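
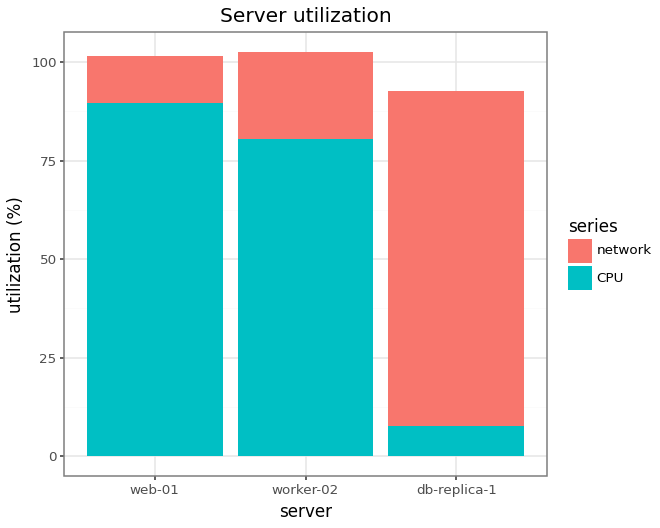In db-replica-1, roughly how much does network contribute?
≈ 80

network top ≈ 90, bottom ≈ 10; segment ≈ 80.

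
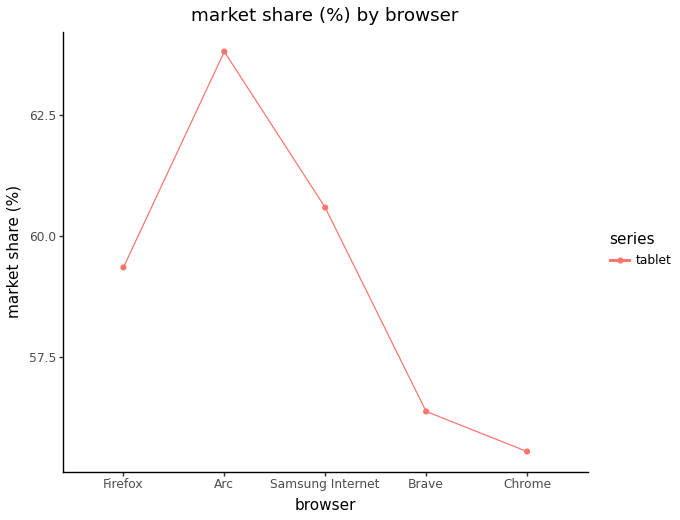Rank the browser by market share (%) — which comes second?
Samsung Internet

Top 3: Arc ≈ 64, Samsung Internet ≈ 61, Firefox ≈ 59.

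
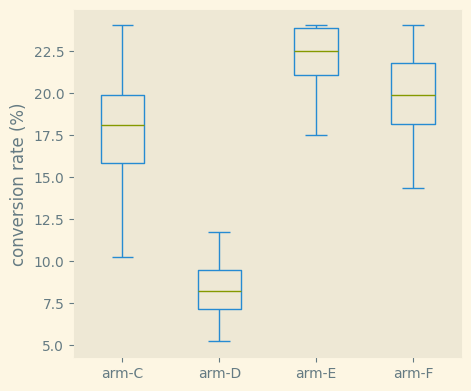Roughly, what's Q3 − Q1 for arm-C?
≈ 4

Q3 ≈ 20, Q1 ≈ 16; IQR ≈ 4.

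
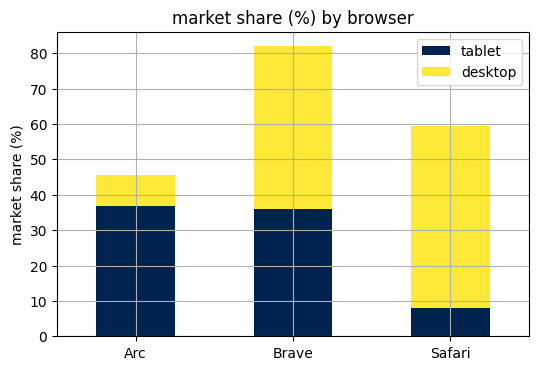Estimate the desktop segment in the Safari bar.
desktop top ≈ 60, bottom ≈ 10; segment ≈ 50.

≈ 50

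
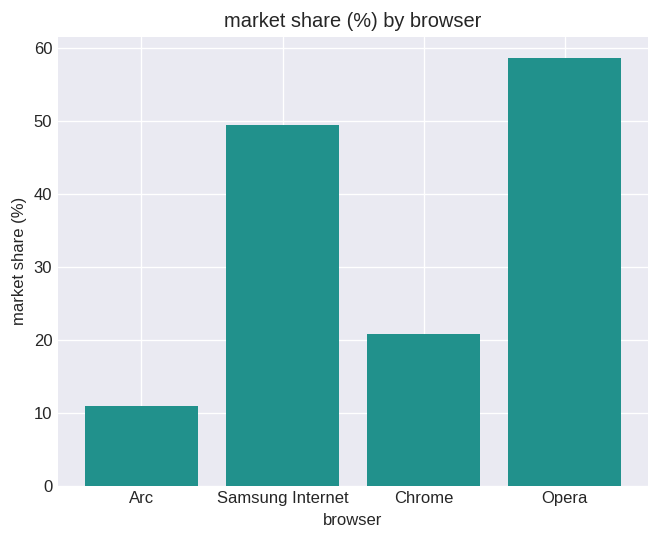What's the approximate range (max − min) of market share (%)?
Max Opera ≈ 60, min Arc ≈ 10; range ≈ 50.

≈ 50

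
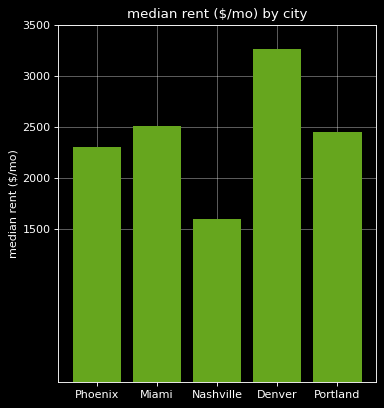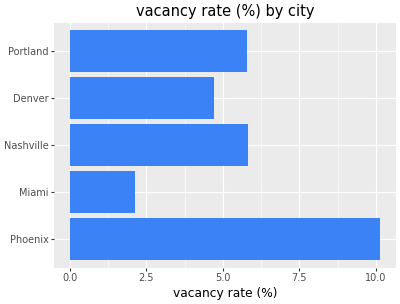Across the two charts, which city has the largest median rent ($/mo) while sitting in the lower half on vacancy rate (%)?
Denver

Chart 2 median vacancy rate (%) ≈ 6; below-median cities: Miami, Denver. Among those, Denver has the highest median rent ($/mo) (≈ 3500).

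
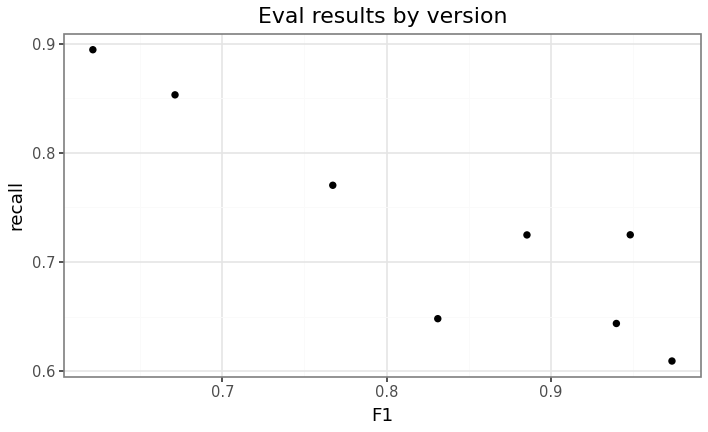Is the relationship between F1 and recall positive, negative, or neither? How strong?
negative, strong

Points are negatively correlated; strong (|r| ≈ 0.9).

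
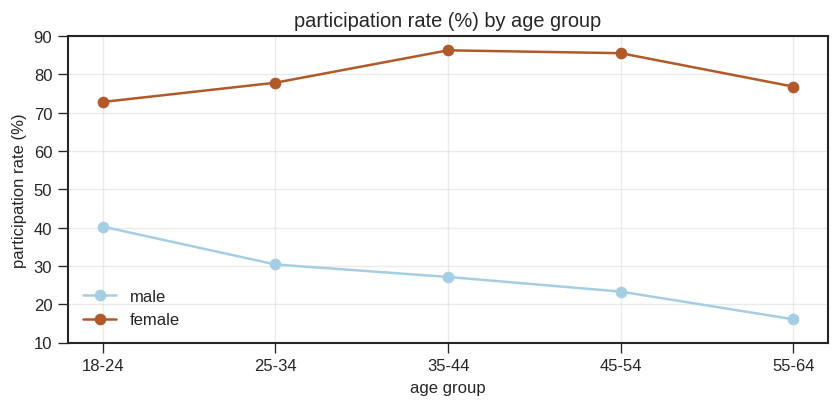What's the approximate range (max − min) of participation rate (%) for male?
Max 18-24 ≈ 40, min 55-64 ≈ 20; range ≈ 20.

≈ 20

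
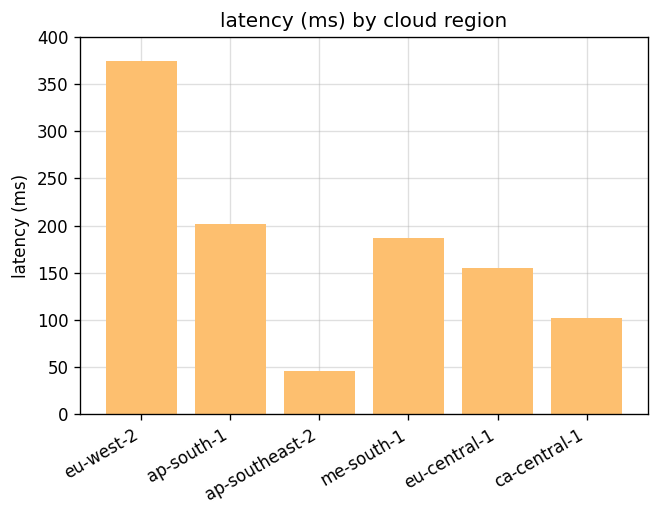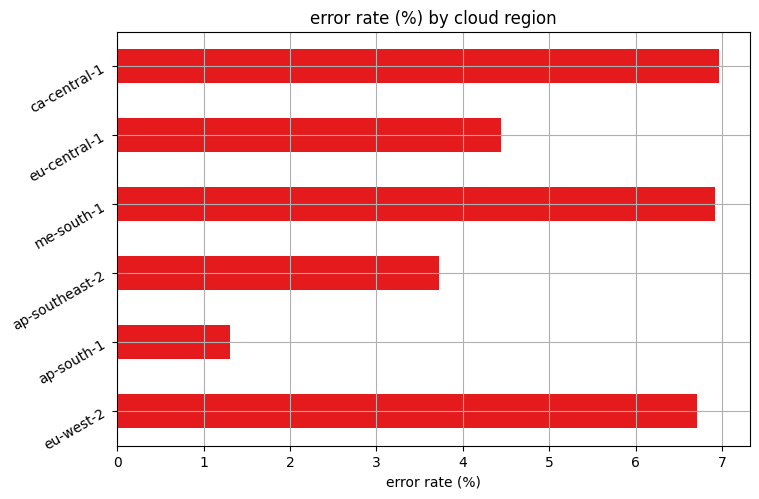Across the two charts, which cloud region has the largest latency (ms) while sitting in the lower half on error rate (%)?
ap-south-1

Chart 2 median error rate (%) ≈ 6; below-median cloud regions: ap-south-1, ap-southeast-2, eu-central-1. Among those, ap-south-1 has the highest latency (ms) (≈ 200).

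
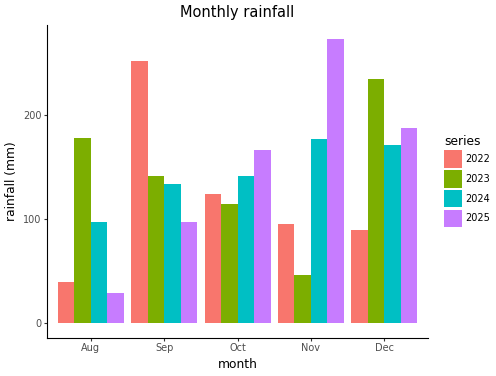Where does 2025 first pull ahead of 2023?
Oct

Sep: 2025 ≈ 100 vs 2023 ≈ 150 (not yet); Oct: 2025 ≈ 175 vs 2023 ≈ 125 (first crossover).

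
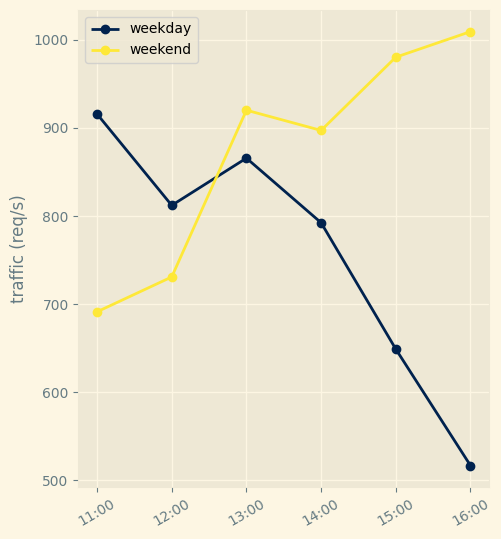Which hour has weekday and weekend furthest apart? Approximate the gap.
16:00: weekday ≈ 500, weekend ≈ 1000 → gap ≈ 500. Next-largest (15:00) is only ≈ 350.

16:00, ≈ 500 req/s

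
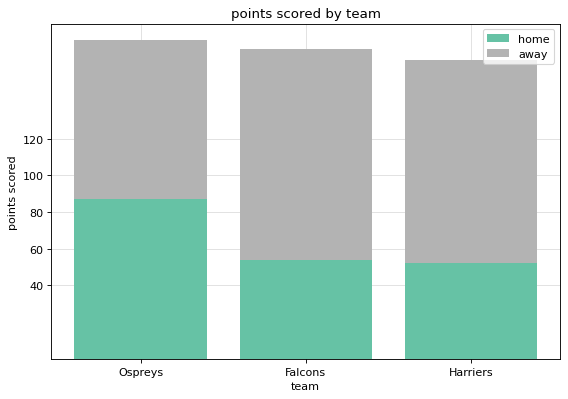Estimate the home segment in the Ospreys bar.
home top ≈ 80, bottom ≈ 0; segment ≈ 80.

≈ 80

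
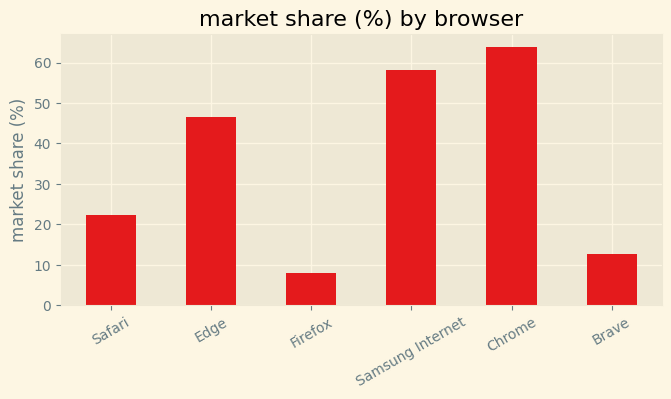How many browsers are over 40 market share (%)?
Above 40: Edge, Samsung Internet, Chrome.

3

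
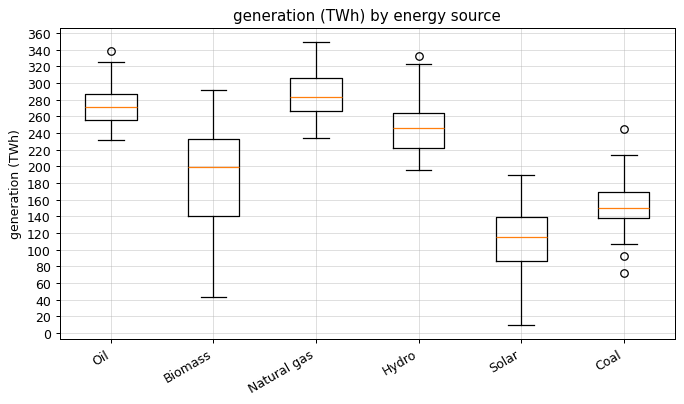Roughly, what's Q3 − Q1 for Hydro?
Q3 ≈ 260, Q1 ≈ 220; IQR ≈ 40.

≈ 40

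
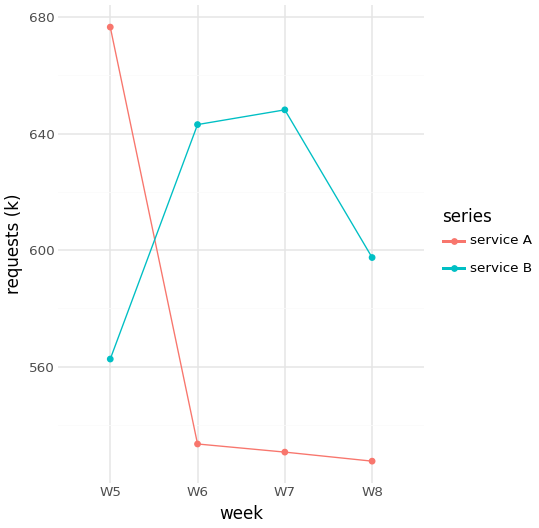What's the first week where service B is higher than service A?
W5: service B ≈ 560 vs service A ≈ 680 (not yet); W6: service B ≈ 640 vs service A ≈ 540 (first crossover).

W6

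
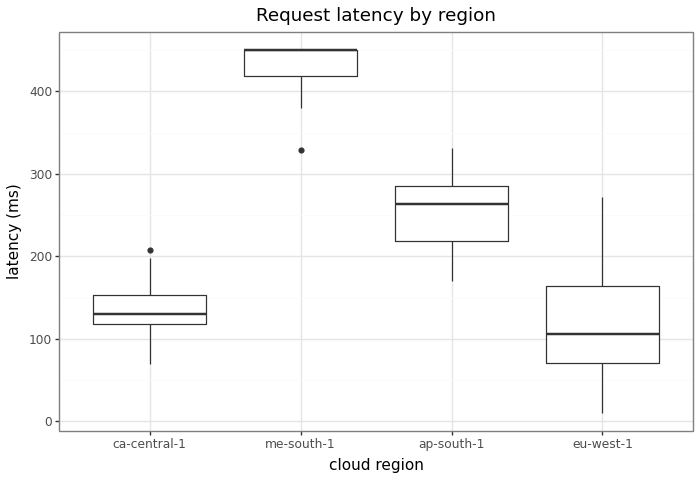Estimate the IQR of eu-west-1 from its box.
Q3 ≈ 150, Q1 ≈ 50; IQR ≈ 100.

≈ 100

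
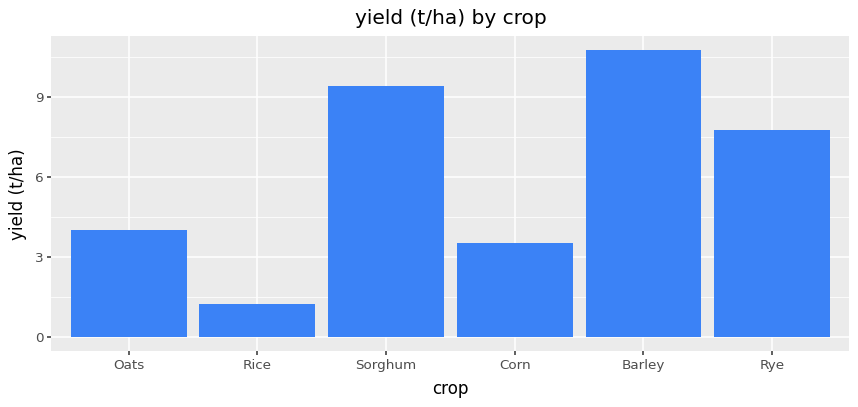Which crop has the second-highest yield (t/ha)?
Sorghum

Top 3: Barley ≈ 11, Sorghum ≈ 9, Rye ≈ 8.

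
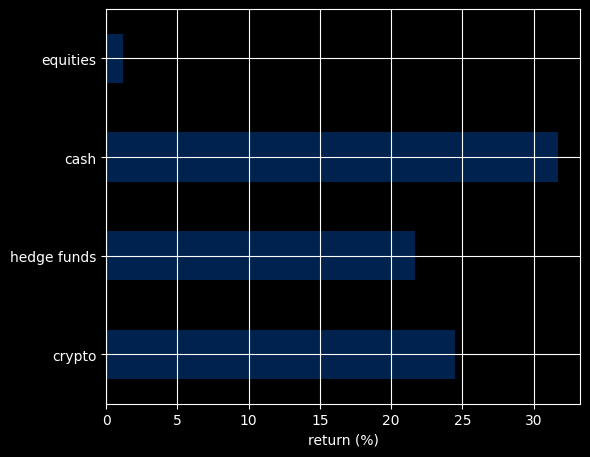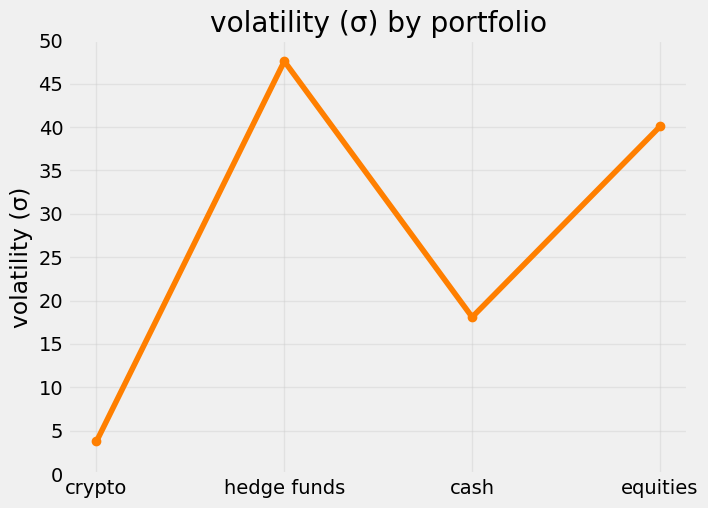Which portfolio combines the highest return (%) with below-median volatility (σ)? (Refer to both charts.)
Chart 2 median volatility (σ) ≈ 30; below-median portfolios: crypto, cash. Among those, cash has the highest return (%) (≈ 30).

cash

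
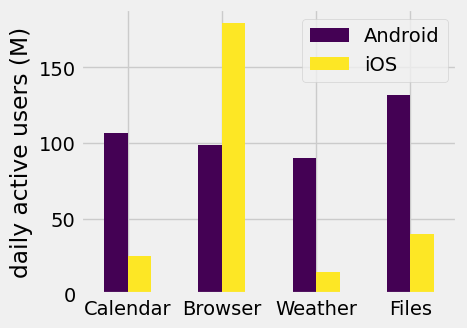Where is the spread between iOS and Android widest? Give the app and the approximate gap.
Files, ≈ 100 M

Files: iOS ≈ 40, Android ≈ 140 → gap ≈ 100. Next-largest (Calendar) is only ≈ 80.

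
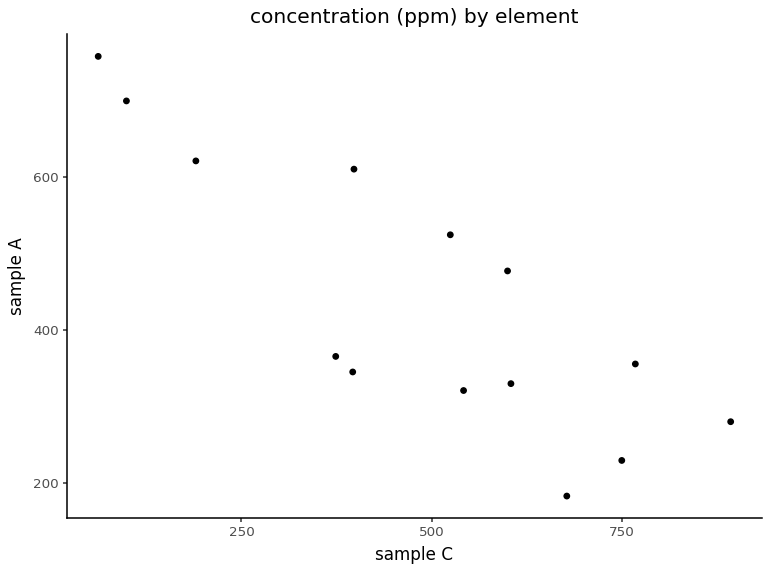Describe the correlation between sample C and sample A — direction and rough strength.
Points are negatively correlated; strong (|r| ≈ 0.8).

negative, strong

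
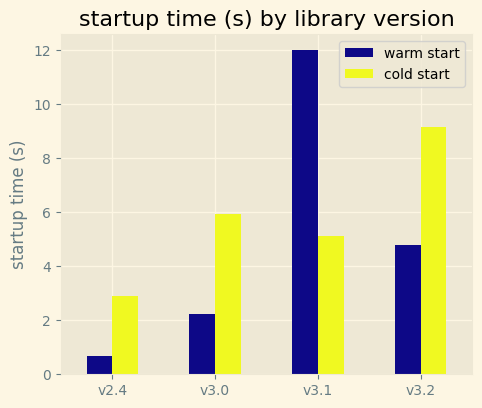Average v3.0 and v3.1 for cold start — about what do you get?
(6 + 5) / 2 ≈ 6.

≈ 6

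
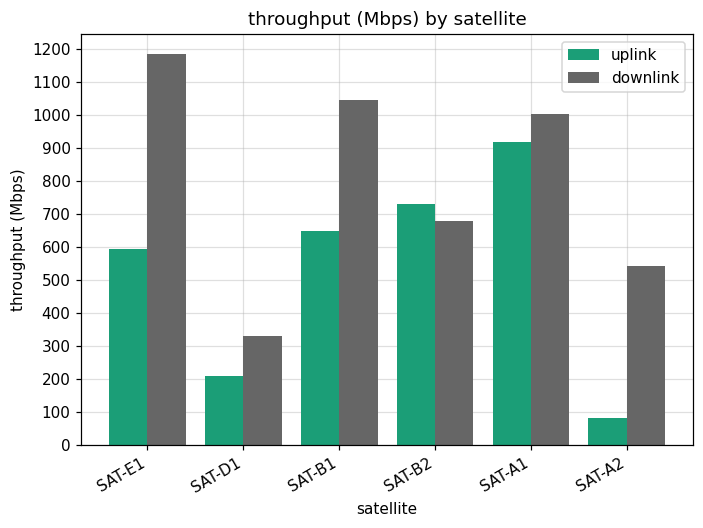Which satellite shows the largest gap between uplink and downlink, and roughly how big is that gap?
SAT-E1, ≈ 600 Mbps

SAT-E1: uplink ≈ 600, downlink ≈ 1200 → gap ≈ 600. Next-largest (SAT-A2) is only ≈ 400.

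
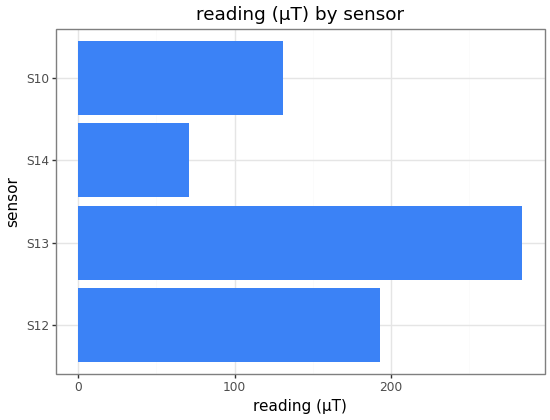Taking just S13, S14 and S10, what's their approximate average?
(275 + 75 + 125) / 3 ≈ 158.

≈ 158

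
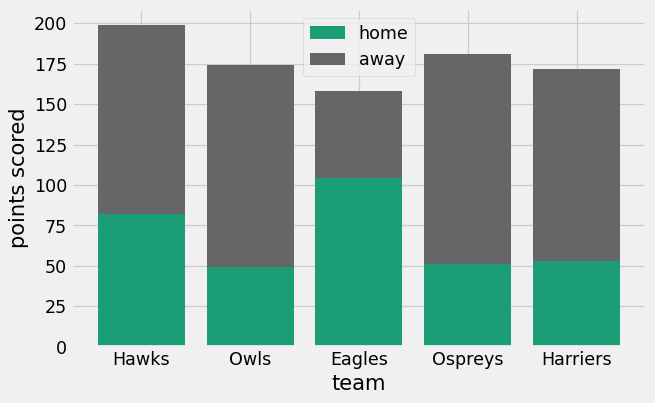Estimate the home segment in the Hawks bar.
home top ≈ 80, bottom ≈ 0; segment ≈ 80.

≈ 80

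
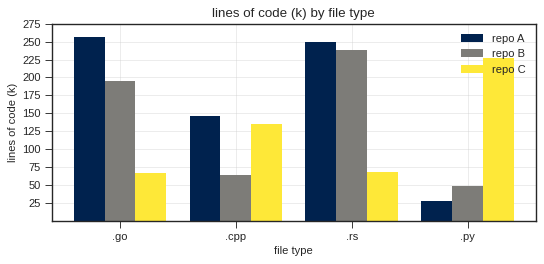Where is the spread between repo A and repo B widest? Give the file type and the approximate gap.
.cpp, ≈ 75 k

.cpp: repo A ≈ 150, repo B ≈ 75 → gap ≈ 75. Next-largest (.go) is only ≈ 50.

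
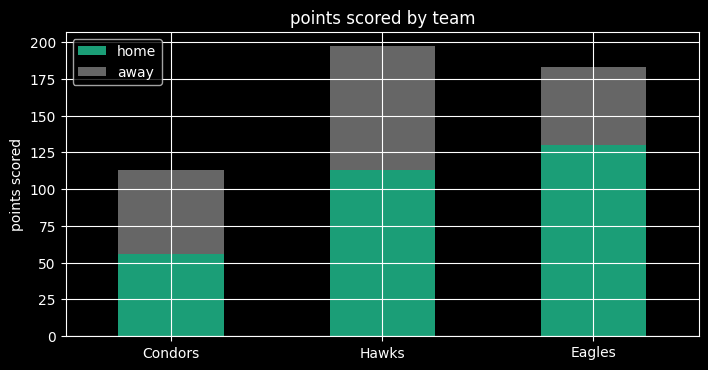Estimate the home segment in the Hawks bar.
≈ 120

home top ≈ 120, bottom ≈ 0; segment ≈ 120.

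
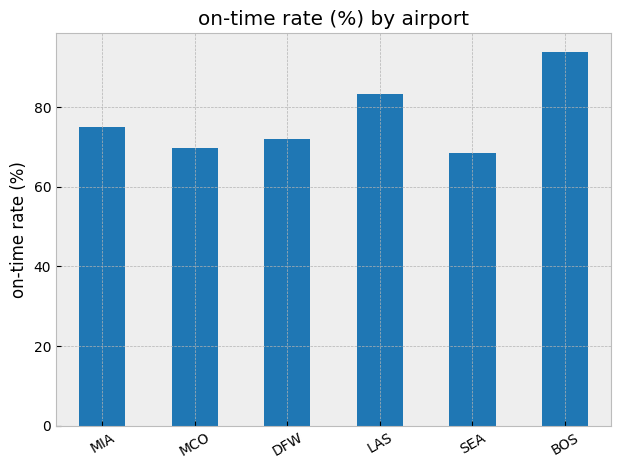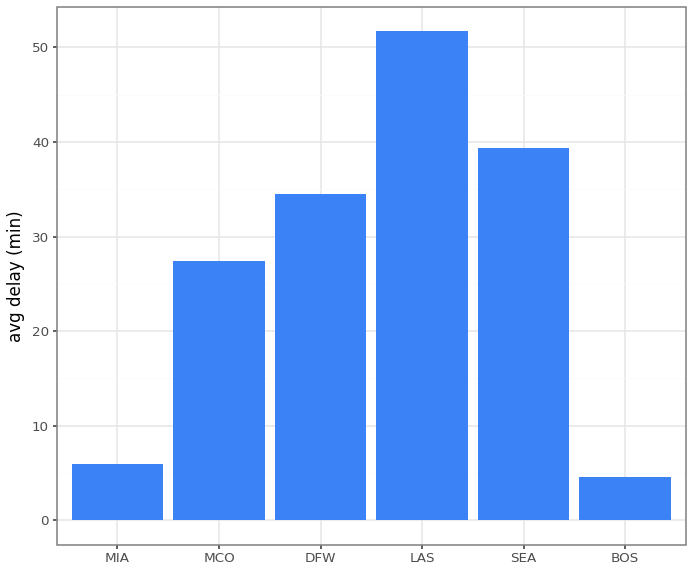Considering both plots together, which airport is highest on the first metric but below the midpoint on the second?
Chart 2 median avg delay (min) ≈ 30; below-median airports: MIA, MCO, BOS. Among those, BOS has the highest on-time rate (%) (≈ 90).

BOS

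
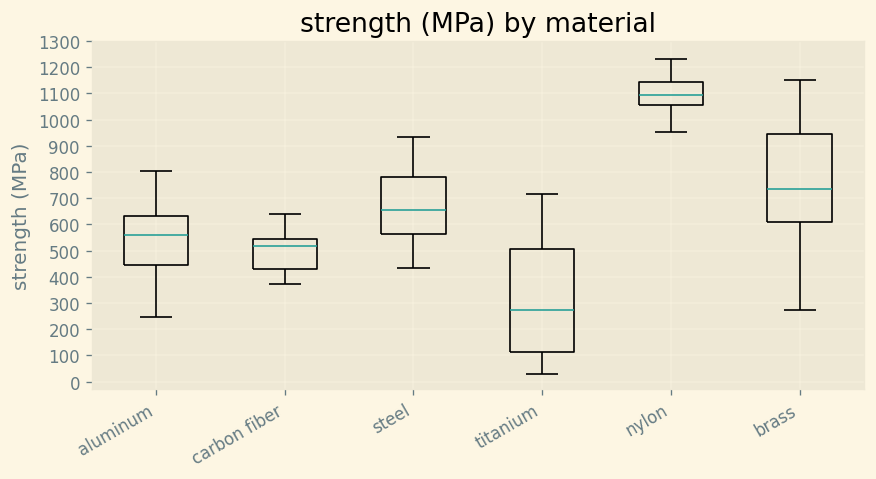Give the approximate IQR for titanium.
Q3 ≈ 500, Q1 ≈ 100; IQR ≈ 400.

≈ 400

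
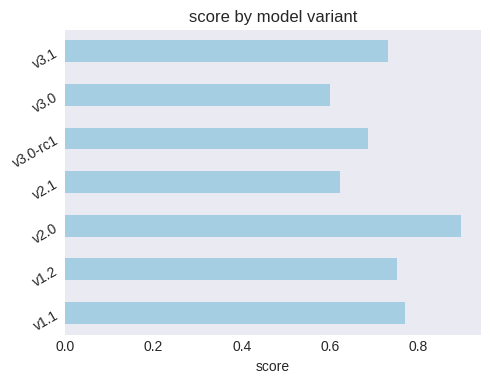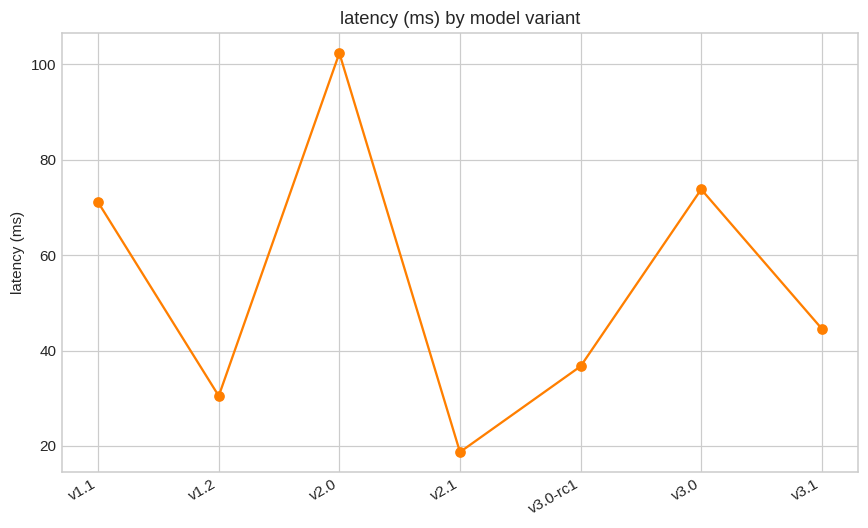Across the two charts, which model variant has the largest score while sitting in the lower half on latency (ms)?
Chart 2 median latency (ms) ≈ 40; below-median model variants: v1.2, v2.1, v3.0-rc1. Among those, v1.2 has the highest score (≈ 0.8).

v1.2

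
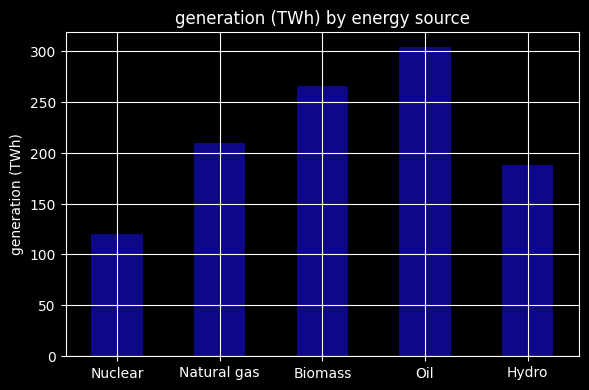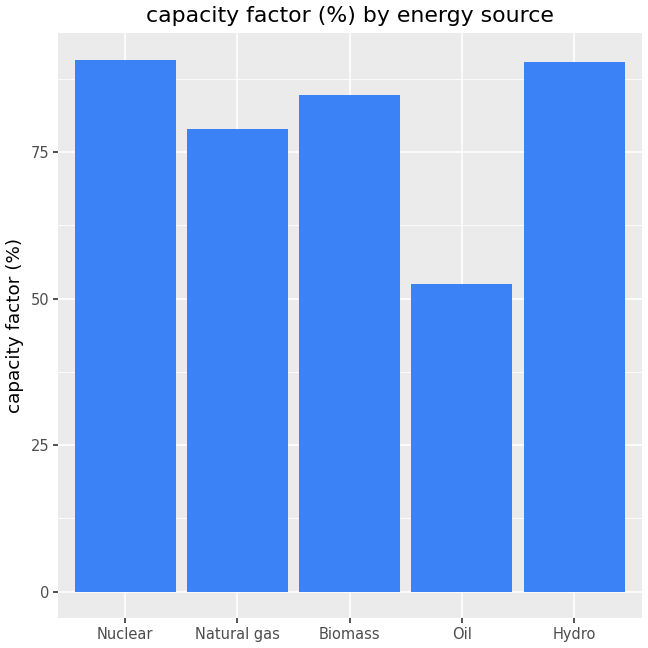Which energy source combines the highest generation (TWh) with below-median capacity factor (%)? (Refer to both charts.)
Chart 2 median capacity factor (%) ≈ 80; below-median energy sources: Natural gas, Oil. Among those, Oil has the highest generation (TWh) (≈ 300).

Oil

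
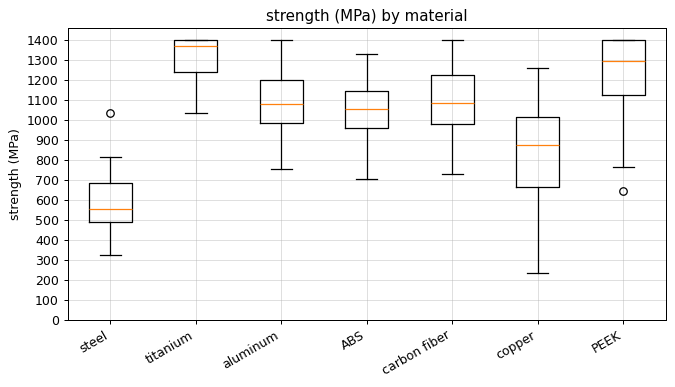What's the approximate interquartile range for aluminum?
Q3 ≈ 1200, Q1 ≈ 1000; IQR ≈ 200.

≈ 200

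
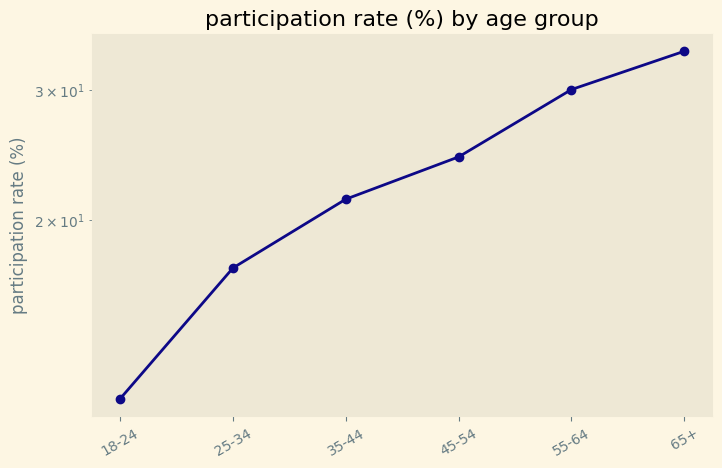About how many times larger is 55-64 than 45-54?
55-64 ≈ 30, 45-54 ≈ 24; 30/24 ≈ 1.25.

≈ 1.25×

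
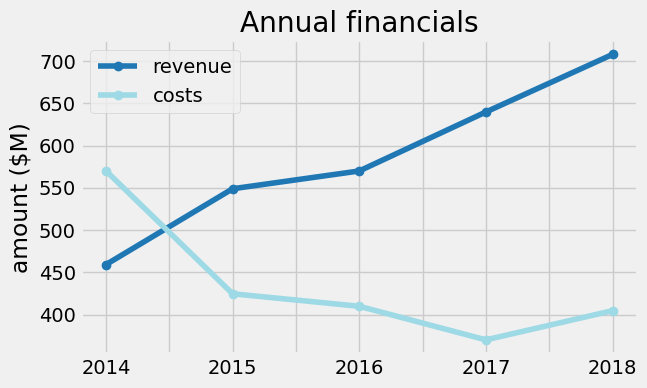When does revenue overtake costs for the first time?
2015

2014: revenue ≈ 450 vs costs ≈ 550 (not yet); 2015: revenue ≈ 550 vs costs ≈ 400 (first crossover).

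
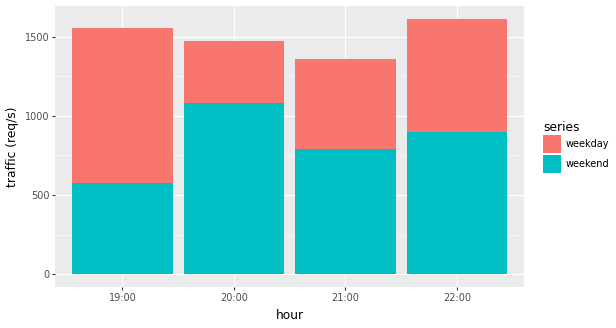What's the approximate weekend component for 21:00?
≈ 800

weekend top ≈ 800, bottom ≈ 0; segment ≈ 800.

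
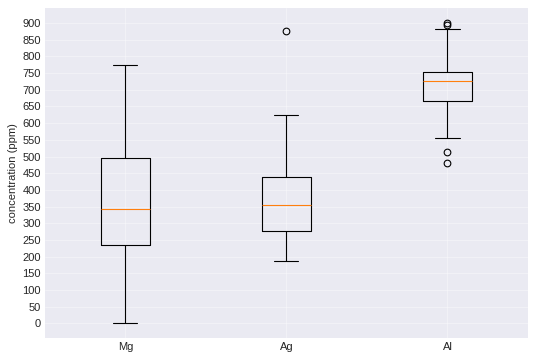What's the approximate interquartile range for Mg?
Q3 ≈ 500, Q1 ≈ 250; IQR ≈ 250.

≈ 250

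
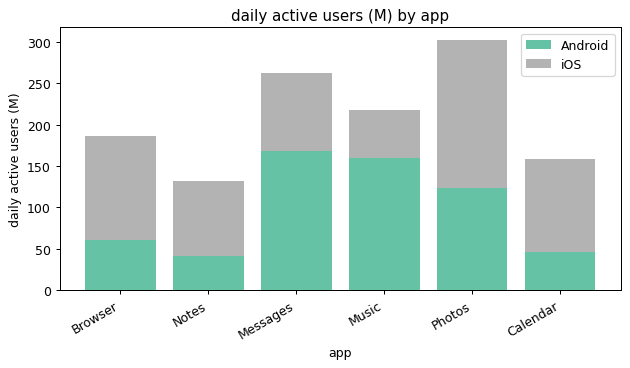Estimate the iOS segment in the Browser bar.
≈ 150

iOS top ≈ 200, bottom ≈ 50; segment ≈ 150.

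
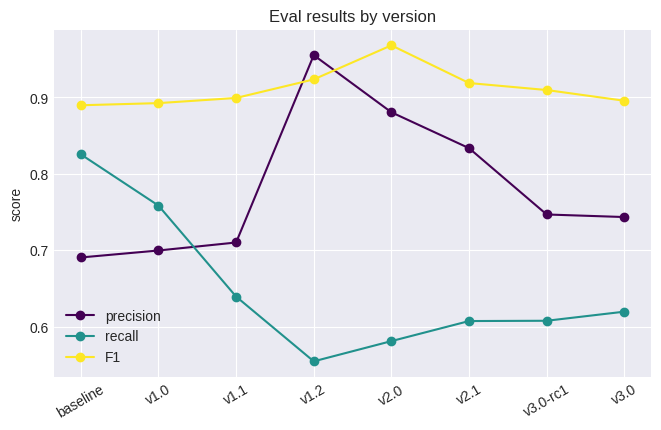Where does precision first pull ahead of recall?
v1.1

v1.0: precision ≈ 0.70 vs recall ≈ 0.75 (not yet); v1.1: precision ≈ 0.70 vs recall ≈ 0.65 (first crossover).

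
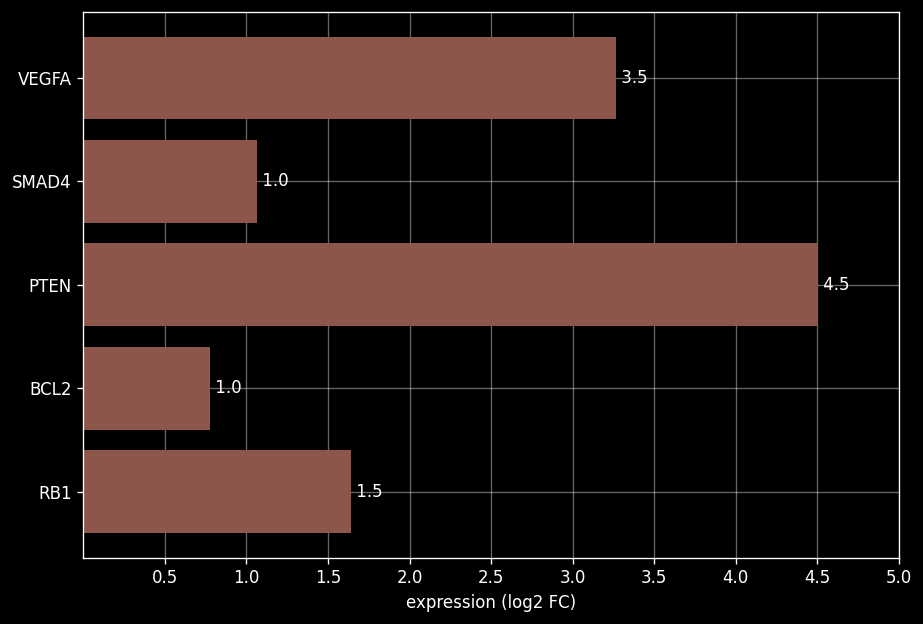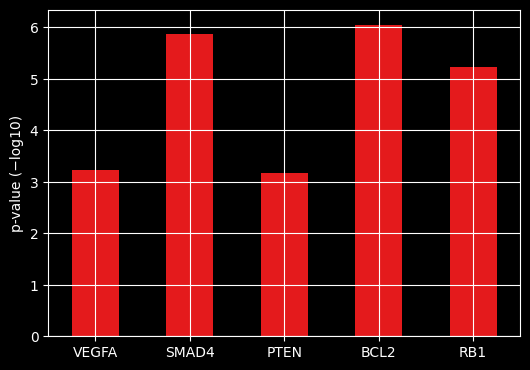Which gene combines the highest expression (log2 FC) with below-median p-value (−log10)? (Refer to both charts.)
PTEN

Chart 2 median p-value (−log10) ≈ 5; below-median genes: VEGFA, PTEN. Among those, PTEN has the highest expression (log2 FC) (≈ 4.5).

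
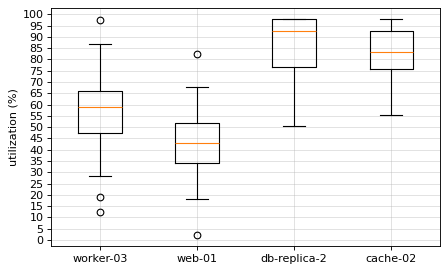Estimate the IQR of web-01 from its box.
Q3 ≈ 50, Q1 ≈ 35; IQR ≈ 15.

≈ 15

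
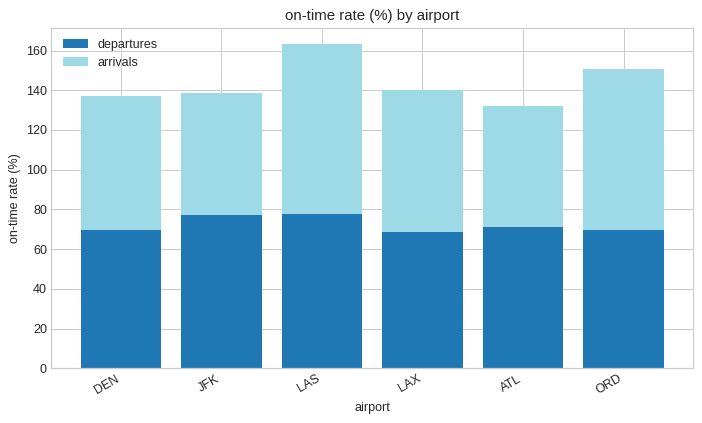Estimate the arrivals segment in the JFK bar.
arrivals top ≈ 140, bottom ≈ 80; segment ≈ 60.

≈ 60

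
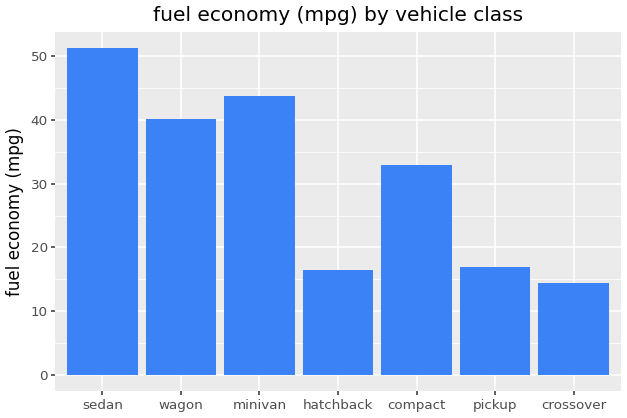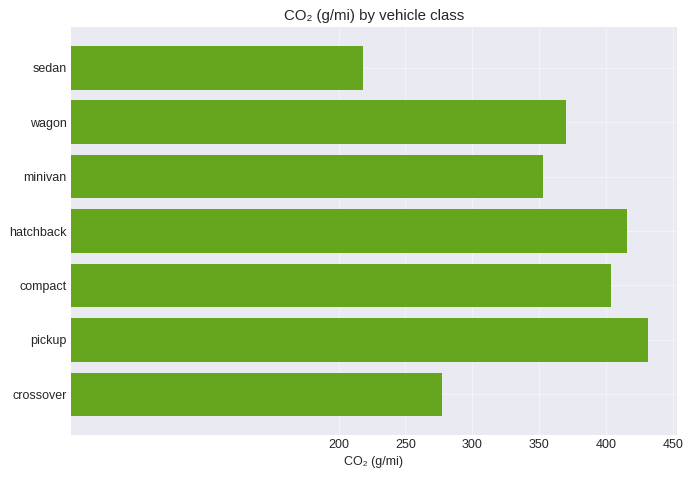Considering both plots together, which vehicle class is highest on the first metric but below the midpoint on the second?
sedan

Chart 2 median CO₂ (g/mi) ≈ 350; below-median vehicle classes: sedan, minivan, crossover. Among those, sedan has the highest fuel economy (mpg) (≈ 50).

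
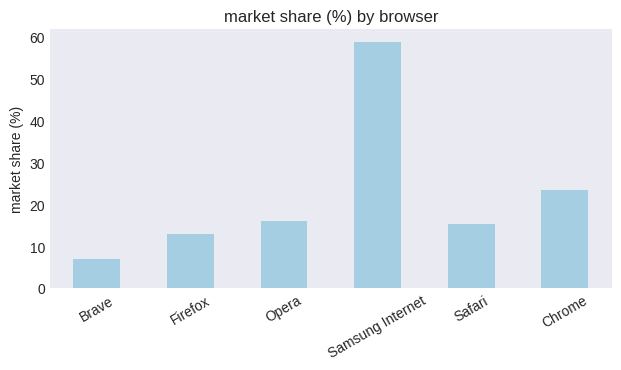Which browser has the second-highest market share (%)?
Top 3: Samsung Internet ≈ 60, Chrome ≈ 25, Opera ≈ 15.

Chrome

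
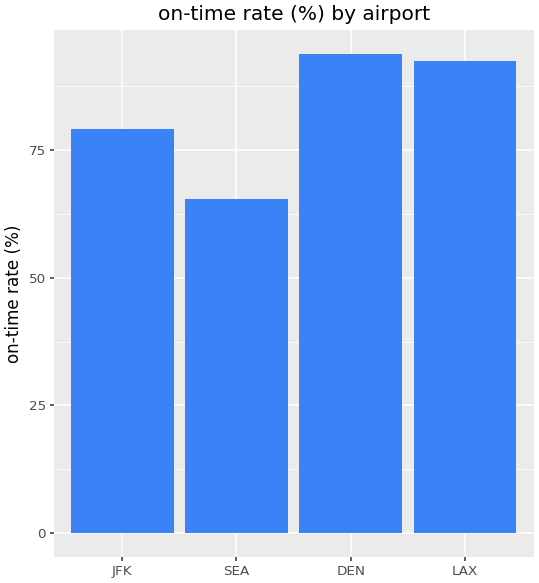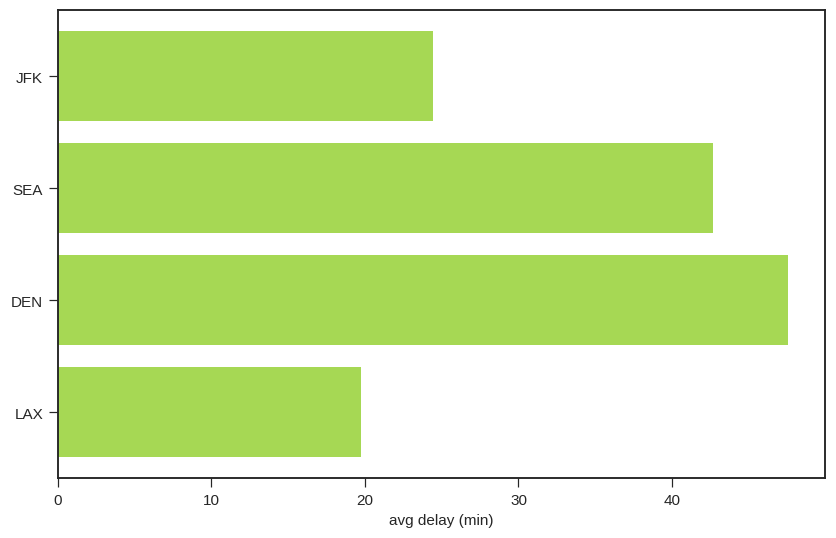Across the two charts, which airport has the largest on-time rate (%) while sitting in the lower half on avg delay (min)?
LAX

Chart 2 median avg delay (min) ≈ 35; below-median airports: JFK, LAX. Among those, LAX has the highest on-time rate (%) (≈ 90).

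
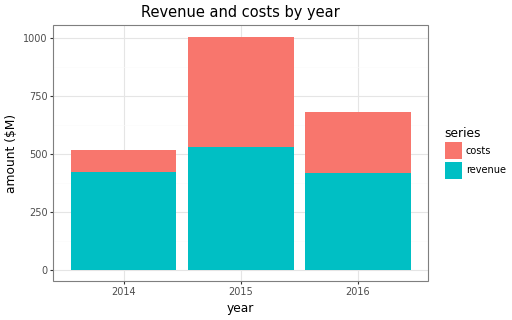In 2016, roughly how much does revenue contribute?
revenue top ≈ 400, bottom ≈ 0; segment ≈ 400.

≈ 400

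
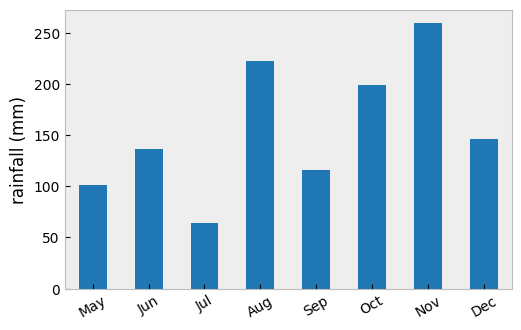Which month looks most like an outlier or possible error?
Nov

Nov ≈ 250; the rest sit between ≈ 75 and ≈ 225.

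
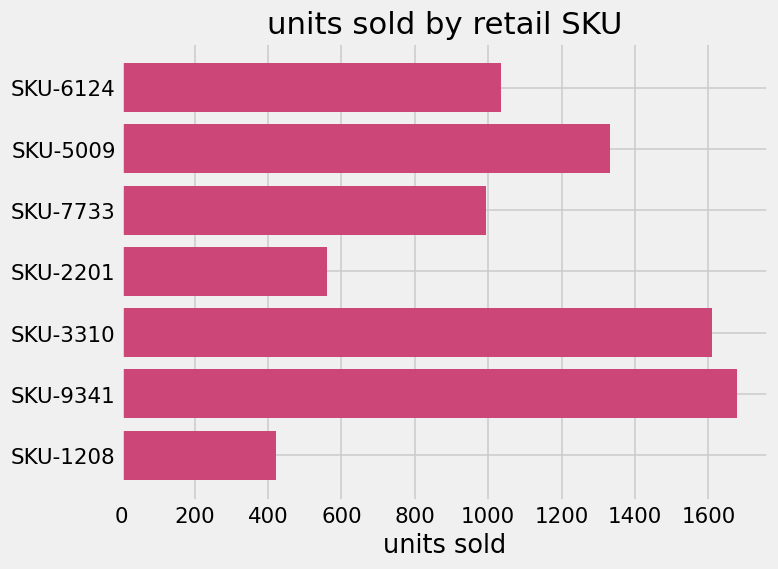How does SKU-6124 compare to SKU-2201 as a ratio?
SKU-6124 ≈ 1000, SKU-2201 ≈ 600; 1000/600 ≈ 1.67.

≈ 1.67×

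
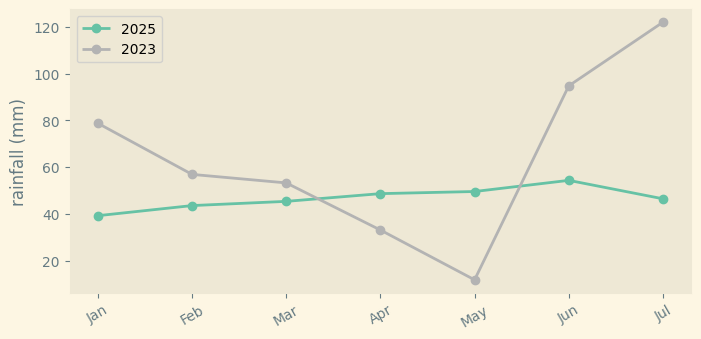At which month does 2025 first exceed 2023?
Mar: 2025 ≈ 50 vs 2023 ≈ 50 (not yet); Apr: 2025 ≈ 50 vs 2023 ≈ 30 (first crossover).

Apr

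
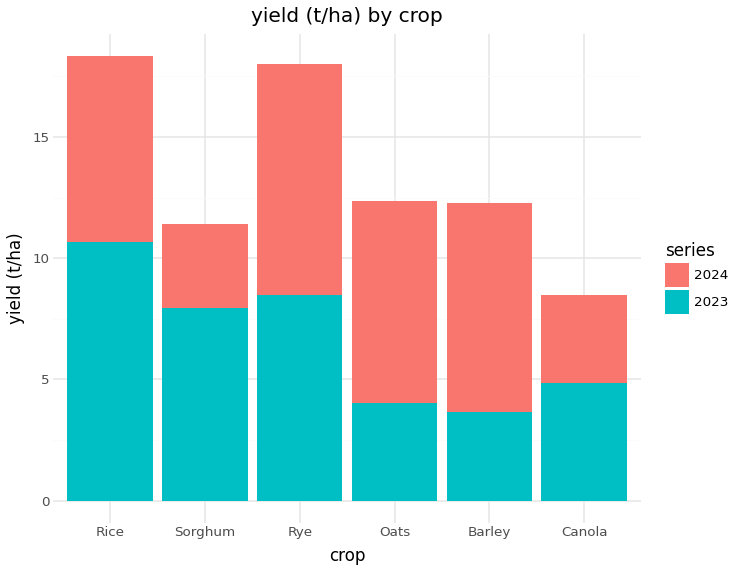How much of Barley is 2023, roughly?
2023 top ≈ 4, bottom ≈ 0; segment ≈ 4.

≈ 4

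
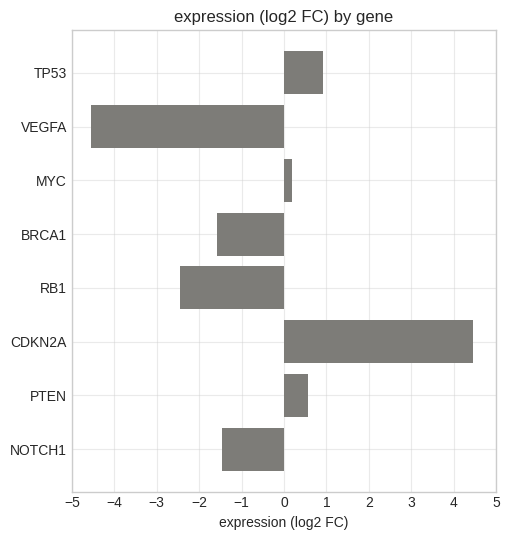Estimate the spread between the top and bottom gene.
Max CDKN2A ≈ 4, min VEGFA ≈ -5; range ≈ 9.

≈ 9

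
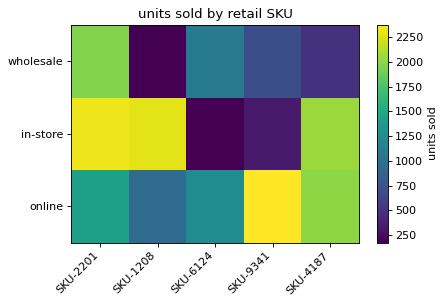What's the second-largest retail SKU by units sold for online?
Top 3 for online: SKU-9341 ≈ 2400, SKU-4187 ≈ 2000, SKU-2201 ≈ 1400.

SKU-4187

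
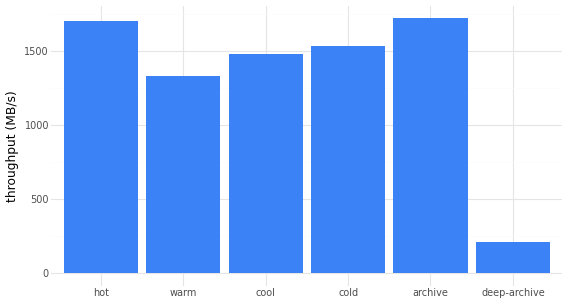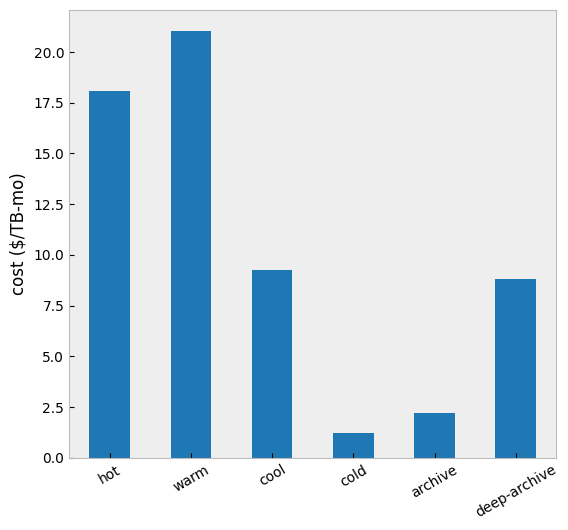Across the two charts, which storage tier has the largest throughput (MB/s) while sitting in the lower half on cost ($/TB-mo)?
Chart 2 median cost ($/TB-mo) ≈ 10; below-median storage tiers: cold, archive, deep-archive. Among those, archive has the highest throughput (MB/s) (≈ 1800).

archive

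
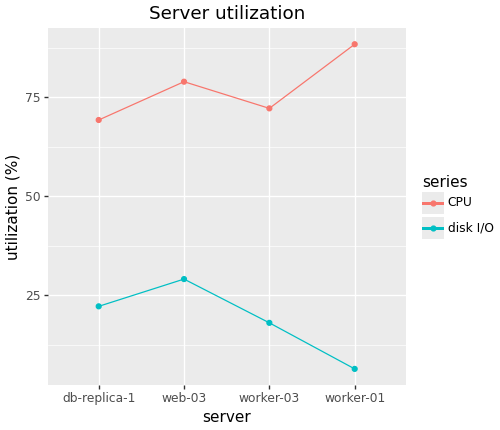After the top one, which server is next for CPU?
Top 3 for CPU: worker-01 ≈ 90, web-03 ≈ 80, worker-03 ≈ 70.

web-03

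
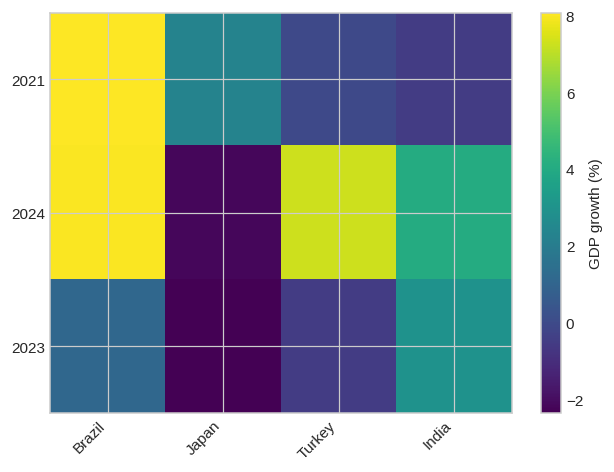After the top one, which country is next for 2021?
Top 3 for 2021: Brazil ≈ 8, Japan ≈ 2, Turkey ≈ 0.

Japan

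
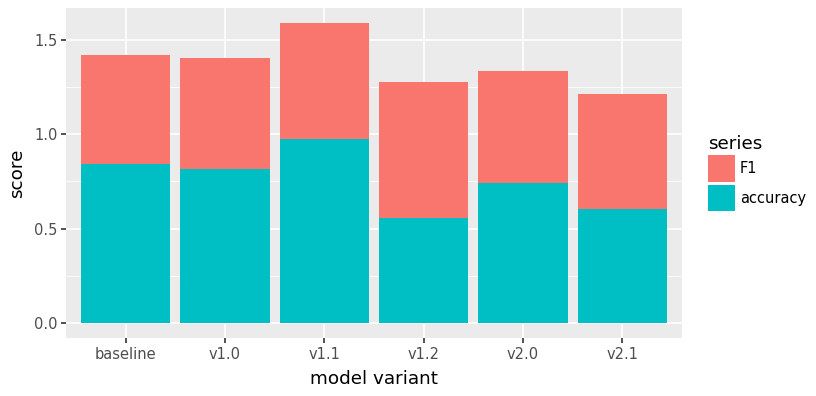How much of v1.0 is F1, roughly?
F1 top ≈ 1.4, bottom ≈ 0.8; segment ≈ 0.6.

≈ 0.6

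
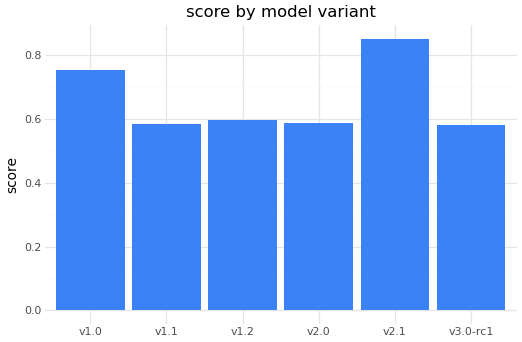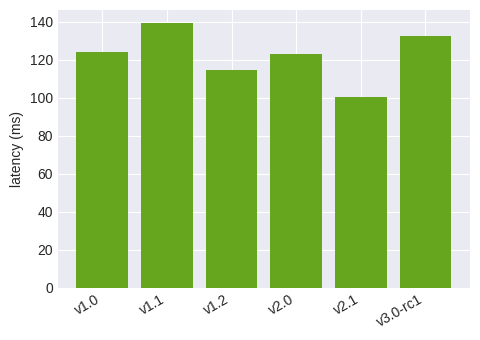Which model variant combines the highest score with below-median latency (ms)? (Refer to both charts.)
Chart 2 median latency (ms) ≈ 120; below-median model variants: v1.2, v2.0, v2.1. Among those, v2.1 has the highest score (≈ 0.9).

v2.1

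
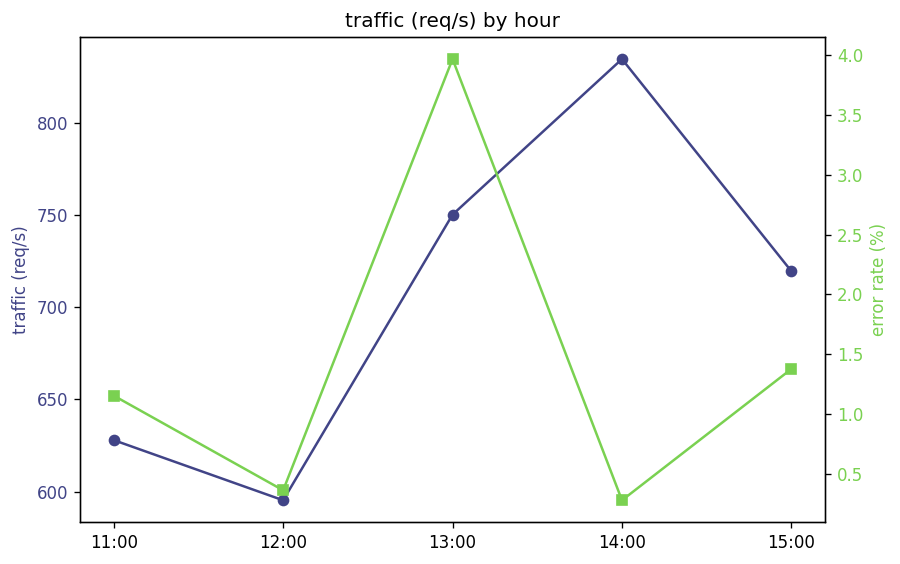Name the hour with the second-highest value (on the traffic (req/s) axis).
13:00

Top 3 (on the traffic (req/s) axis): 14:00 ≈ 840, 13:00 ≈ 760, 15:00 ≈ 720.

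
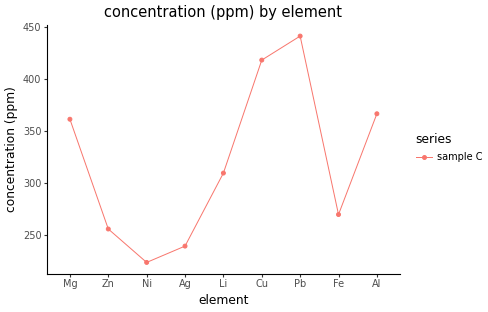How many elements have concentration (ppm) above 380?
Above 380: Cu, Pb.

2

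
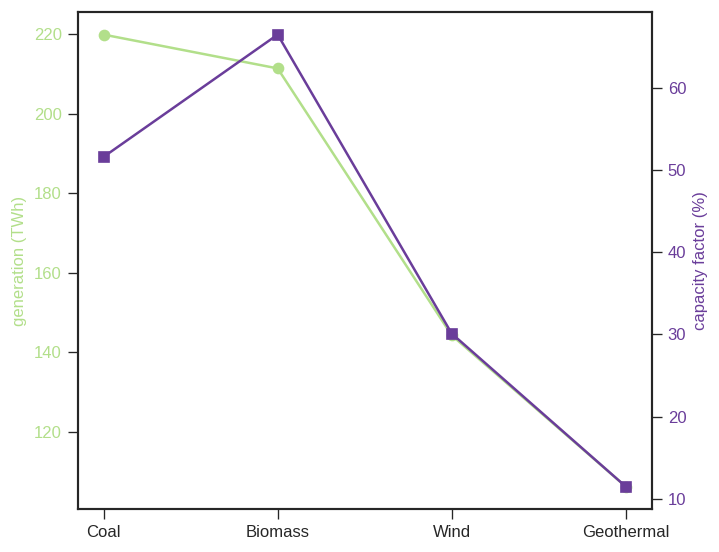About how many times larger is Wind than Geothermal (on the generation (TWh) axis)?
≈ 1.27×

Wind ≈ 140, Geothermal ≈ 110; 140/110 ≈ 1.27.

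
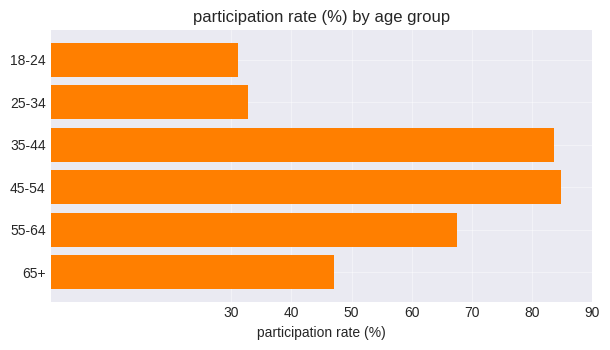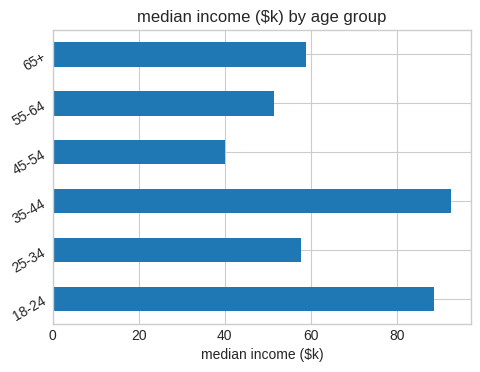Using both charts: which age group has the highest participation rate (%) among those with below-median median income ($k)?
45-54

Chart 2 median median income ($k) ≈ 60; below-median age groups: 25-34, 45-54, 55-64. Among those, 45-54 has the highest participation rate (%) (≈ 80).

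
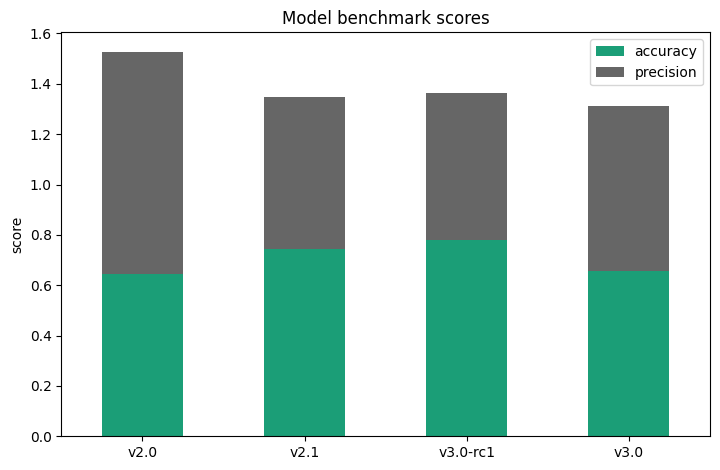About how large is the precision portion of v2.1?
precision top ≈ 1.4, bottom ≈ 0.8; segment ≈ 0.6.

≈ 0.6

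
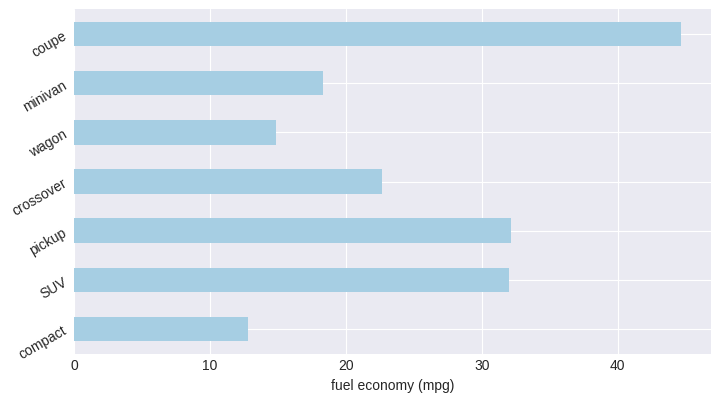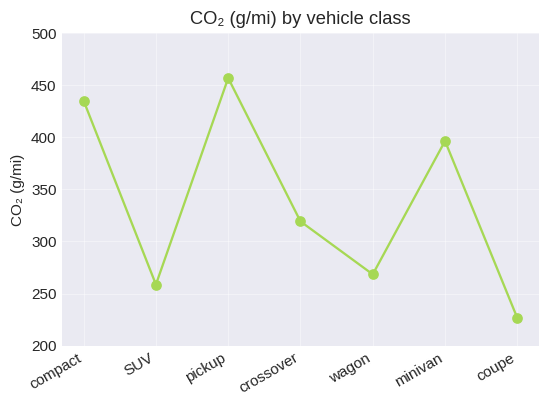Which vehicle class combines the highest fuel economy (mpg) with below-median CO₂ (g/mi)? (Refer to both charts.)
Chart 2 median CO₂ (g/mi) ≈ 300; below-median vehicle classes: SUV, wagon, coupe. Among those, coupe has the highest fuel economy (mpg) (≈ 45).

coupe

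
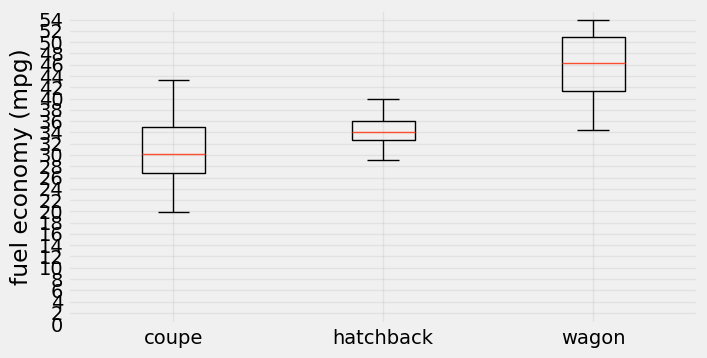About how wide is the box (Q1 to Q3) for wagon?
≈ 8

Q3 ≈ 50, Q1 ≈ 42; IQR ≈ 8.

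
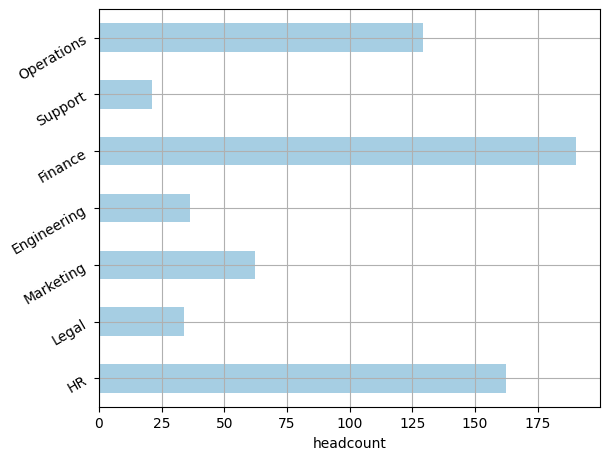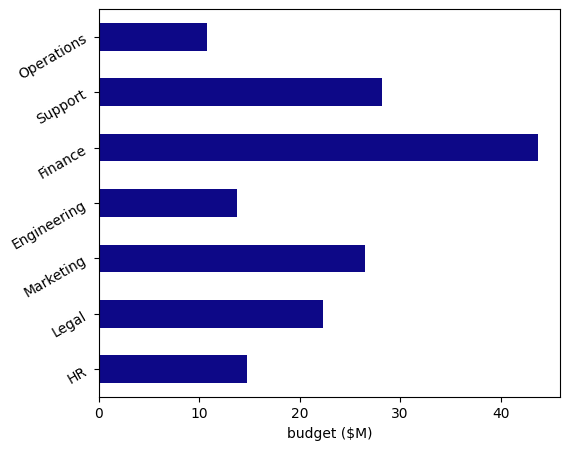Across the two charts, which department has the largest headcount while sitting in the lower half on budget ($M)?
Chart 2 median budget ($M) ≈ 20; below-median departments: HR, Engineering, Operations. Among those, HR has the highest headcount (≈ 160).

HR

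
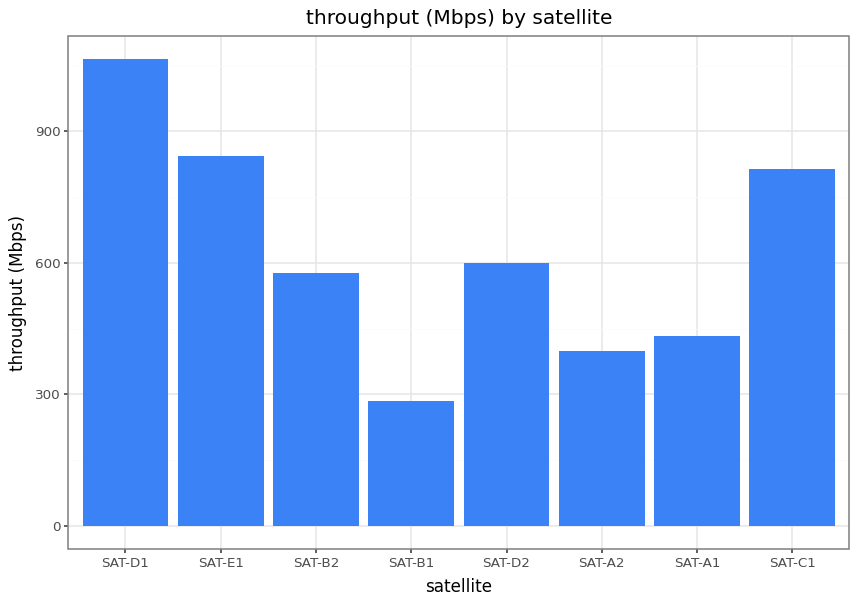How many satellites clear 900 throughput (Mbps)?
Above 900: SAT-D1.

1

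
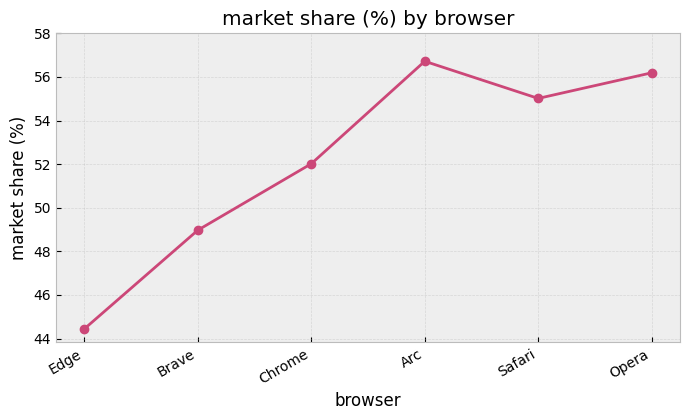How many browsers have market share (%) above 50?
4

Above 50: Chrome, Arc, Safari, Opera.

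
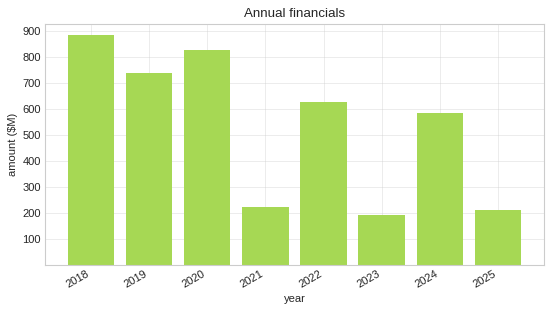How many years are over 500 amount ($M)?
5

Above 500: 2018, 2019, 2020, 2022, 2024.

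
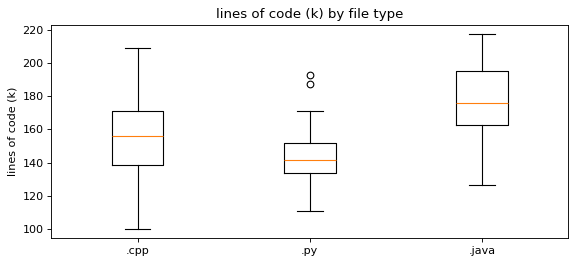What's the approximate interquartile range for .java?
Q3 ≈ 195, Q1 ≈ 165; IQR ≈ 30.

≈ 30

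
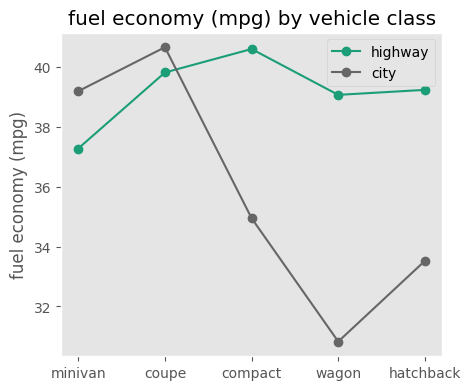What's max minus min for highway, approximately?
≈ 4

Max compact ≈ 41, min minivan ≈ 37; range ≈ 4.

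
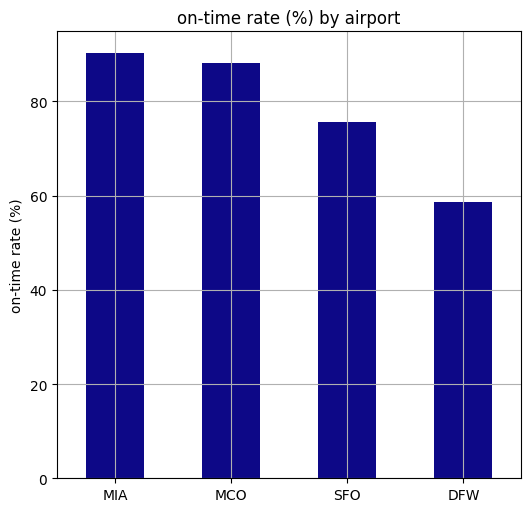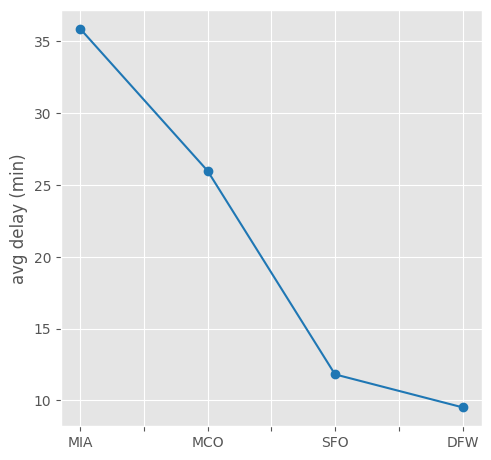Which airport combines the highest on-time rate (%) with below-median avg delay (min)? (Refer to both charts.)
Chart 2 median avg delay (min) ≈ 20; below-median airports: SFO, DFW. Among those, SFO has the highest on-time rate (%) (≈ 80).

SFO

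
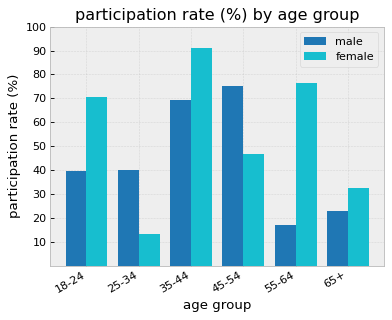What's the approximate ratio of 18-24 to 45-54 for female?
18-24 ≈ 70, 45-54 ≈ 50; 70/50 ≈ 1.4.

≈ 1.4×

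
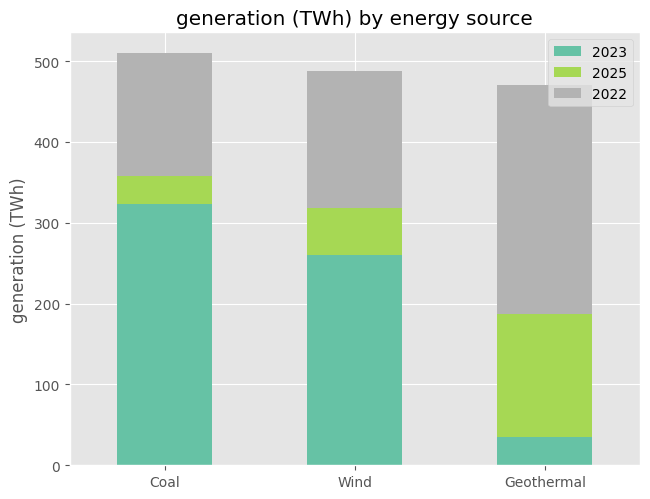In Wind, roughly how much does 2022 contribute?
≈ 200

2022 top ≈ 500, bottom ≈ 300; segment ≈ 200.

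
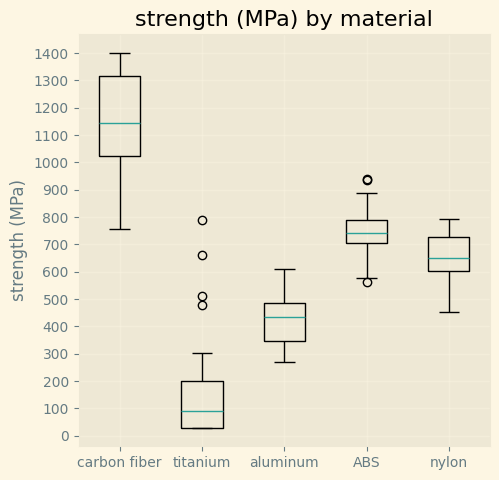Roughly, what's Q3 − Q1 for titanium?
≈ 200

Q3 ≈ 200, Q1 ≈ 0; IQR ≈ 200.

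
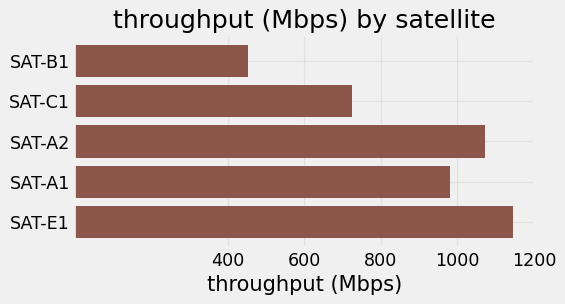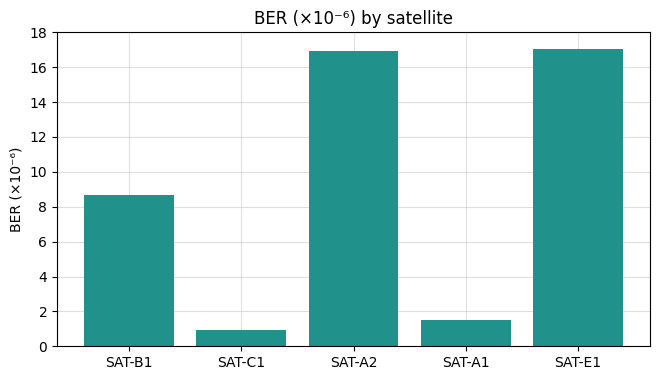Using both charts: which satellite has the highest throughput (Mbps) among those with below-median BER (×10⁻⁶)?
Chart 2 median BER (×10⁻⁶) ≈ 8; below-median satellites: SAT-C1, SAT-A1. Among those, SAT-A1 has the highest throughput (Mbps) (≈ 1000).

SAT-A1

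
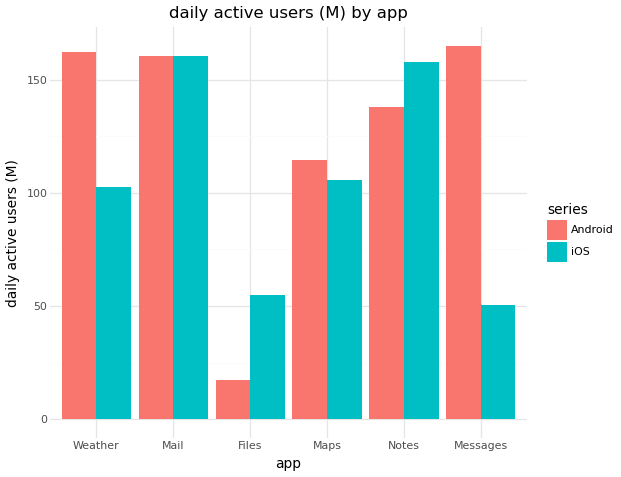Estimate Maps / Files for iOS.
≈ 1.67×

Maps ≈ 100, Files ≈ 60; 100/60 ≈ 1.67.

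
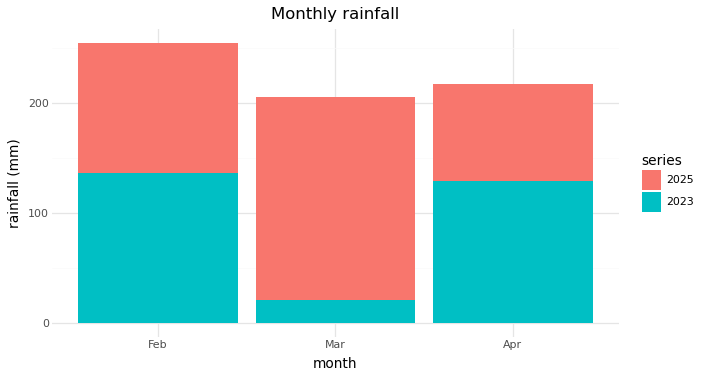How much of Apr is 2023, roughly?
≈ 125

2023 top ≈ 125, bottom ≈ 0; segment ≈ 125.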